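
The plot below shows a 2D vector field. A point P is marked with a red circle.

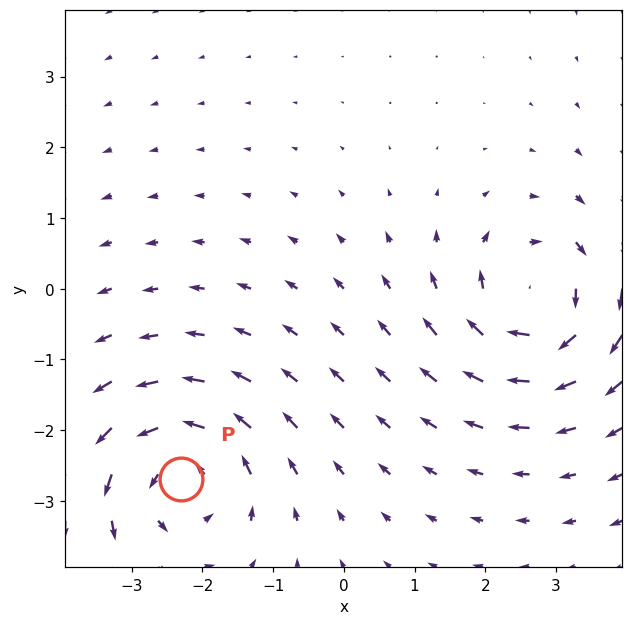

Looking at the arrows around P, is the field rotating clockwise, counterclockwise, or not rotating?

counterclockwise

Near P at (-2.3, -2.7) the arrows circulate counterclockwise. The curl (z-component) there is about +4; positive curl means counterclockwise rotation.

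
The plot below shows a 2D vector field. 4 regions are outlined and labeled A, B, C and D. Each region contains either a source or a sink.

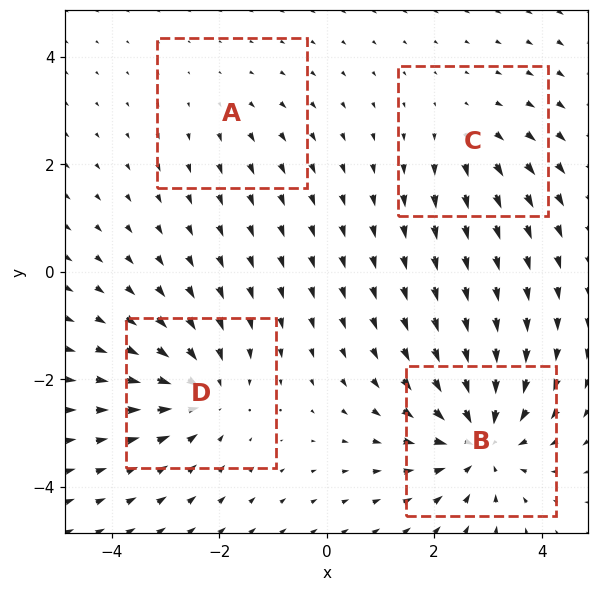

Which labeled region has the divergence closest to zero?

A

Divergence at each region's feature centre — A: about +2, B: about -7, C: about +3, D: about -5. Region A is closest to zero.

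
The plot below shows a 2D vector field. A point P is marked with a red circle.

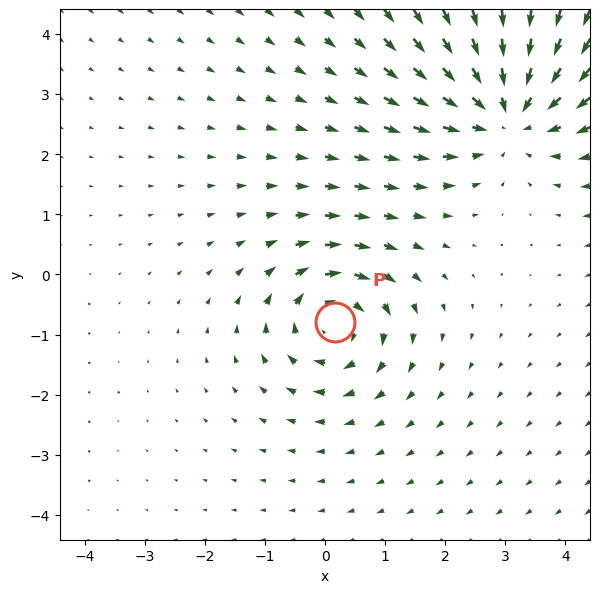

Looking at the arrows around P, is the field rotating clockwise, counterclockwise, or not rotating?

clockwise

Near P at (0.2, -0.8) the arrows circulate clockwise. The curl (z-component) there is about -4; negative curl means clockwise rotation.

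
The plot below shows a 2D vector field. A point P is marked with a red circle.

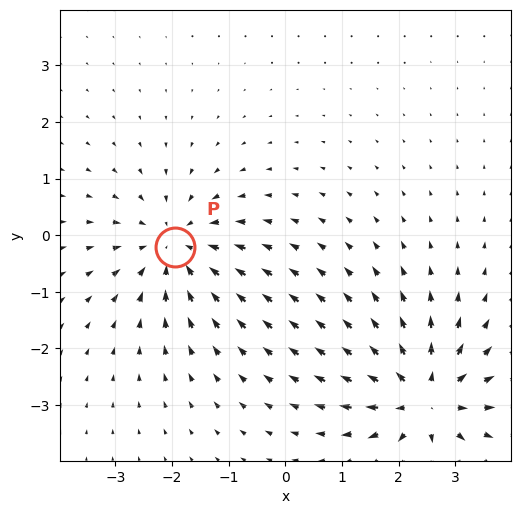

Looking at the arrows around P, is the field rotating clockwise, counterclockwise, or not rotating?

not rotating

Near P at (-2.0, -0.2) the arrows show no circulation. The curl there is ≈0.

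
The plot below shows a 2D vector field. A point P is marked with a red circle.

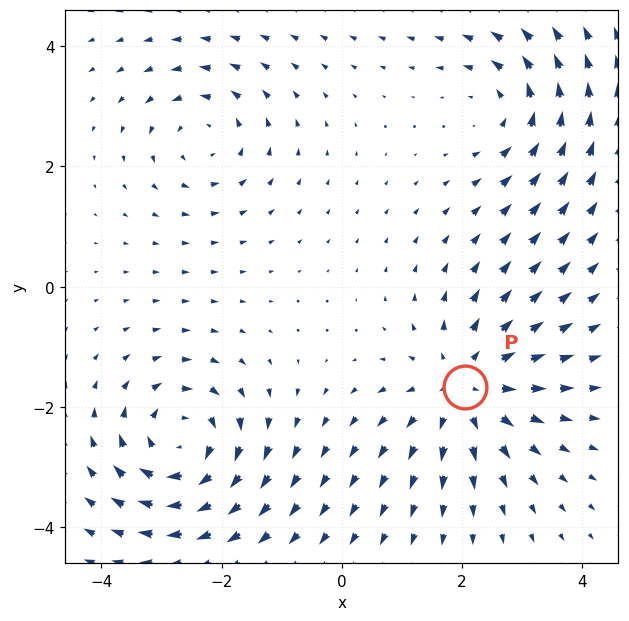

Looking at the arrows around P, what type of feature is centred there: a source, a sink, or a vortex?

source

At P (2.0, -1.7) the arrows spread outward. Divergence about +5, curl ≈0 — positive divergence with near-zero curl is a source.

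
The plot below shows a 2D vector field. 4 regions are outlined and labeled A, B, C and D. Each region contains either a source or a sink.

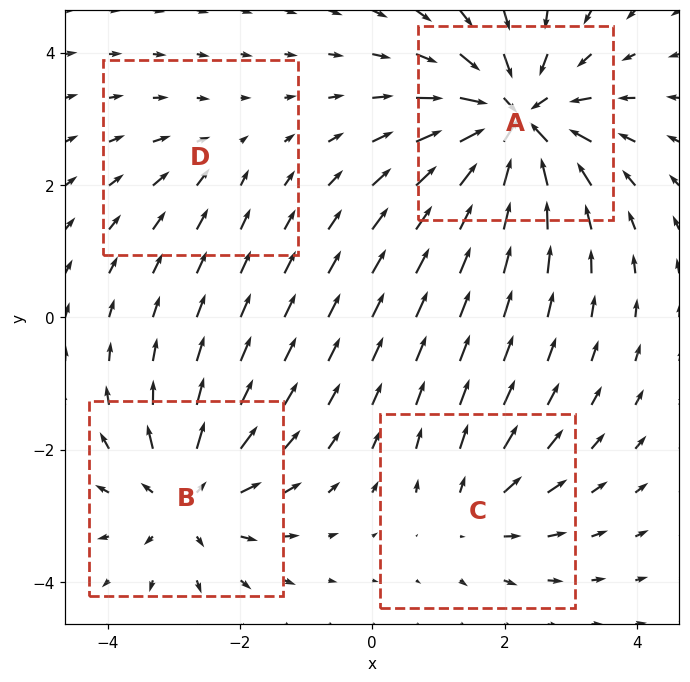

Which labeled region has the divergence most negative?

Divergence at each region's feature centre — A: about -8, B: about +5, C: about +3, D: about -2. Region A is most negative.

A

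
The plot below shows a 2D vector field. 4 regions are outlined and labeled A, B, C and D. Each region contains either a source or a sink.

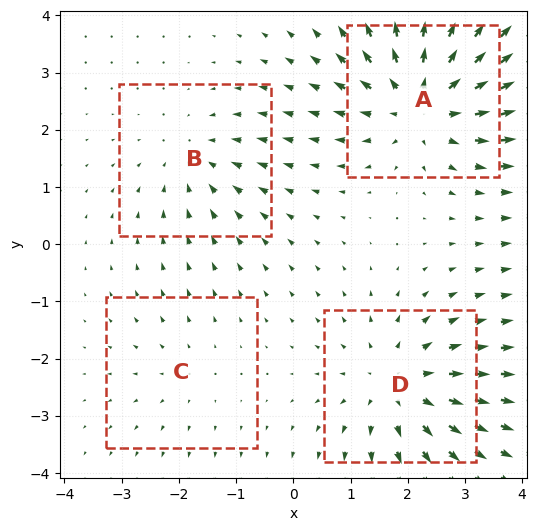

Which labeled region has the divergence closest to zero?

C

Divergence at each region's feature centre — A: about +6, B: about -3, C: about +2, D: about +5. Region C is closest to zero.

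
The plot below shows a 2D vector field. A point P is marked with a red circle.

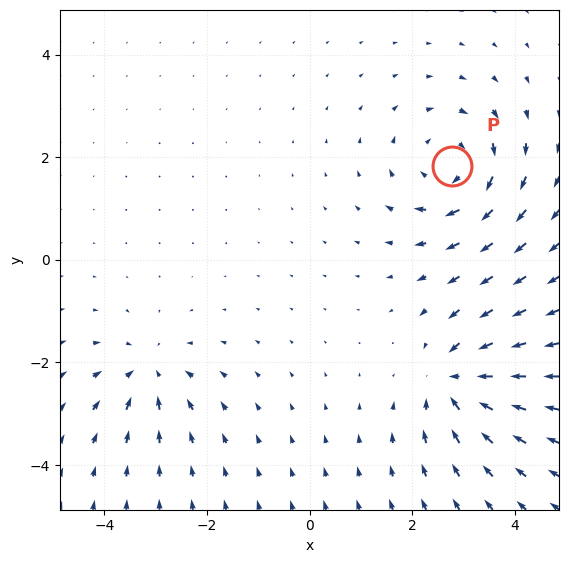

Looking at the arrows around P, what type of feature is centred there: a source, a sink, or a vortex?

At P (2.8, 1.8) the arrows circulate clockwise. Divergence ≈0, curl about -4 — near-zero divergence with nonzero curl is a vortex.

vortex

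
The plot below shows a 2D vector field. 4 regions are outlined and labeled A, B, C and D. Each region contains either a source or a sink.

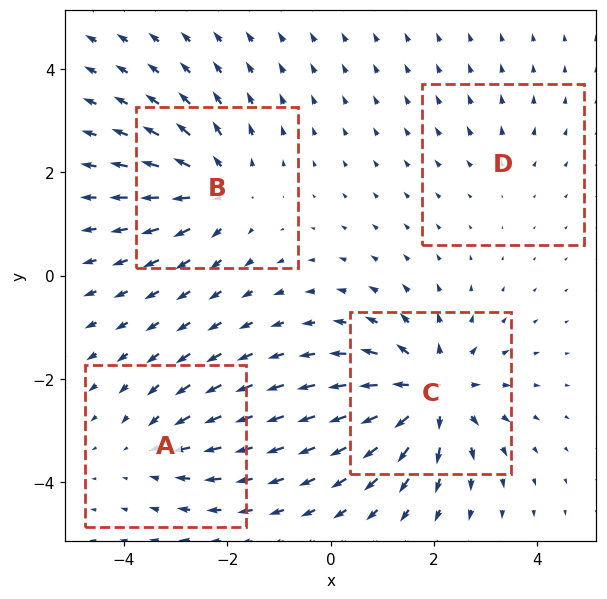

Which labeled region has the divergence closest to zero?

D

Divergence at each region's feature centre — A: about -3, B: about +5, C: about +7, D: about +2. Region D is closest to zero.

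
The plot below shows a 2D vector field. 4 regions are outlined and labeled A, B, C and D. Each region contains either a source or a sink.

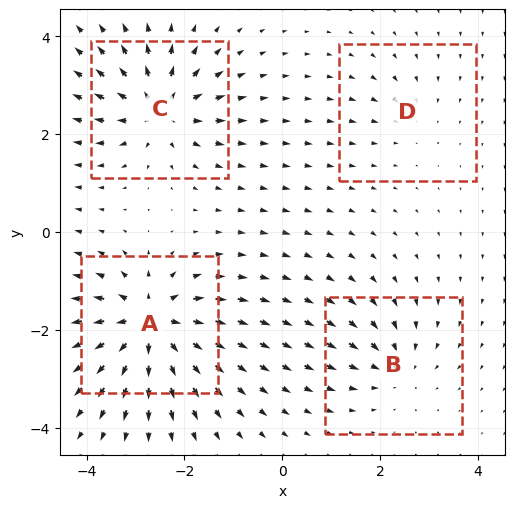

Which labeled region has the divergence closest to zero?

Divergence at each region's feature centre — A: about +8, B: about -4, C: about +6, D: about -2. Region D is closest to zero.

D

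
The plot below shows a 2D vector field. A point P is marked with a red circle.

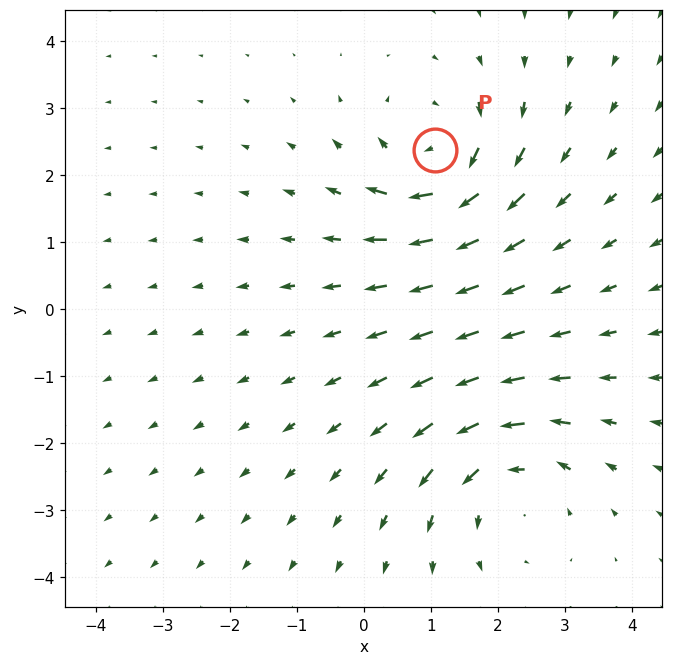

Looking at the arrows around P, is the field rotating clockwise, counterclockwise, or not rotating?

Near P at (1.1, 2.4) the arrows circulate clockwise. The curl (z-component) there is about -4; negative curl means clockwise rotation.

clockwise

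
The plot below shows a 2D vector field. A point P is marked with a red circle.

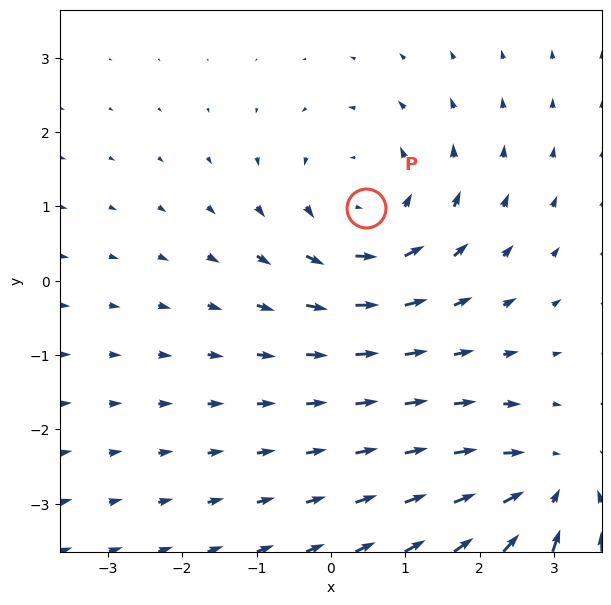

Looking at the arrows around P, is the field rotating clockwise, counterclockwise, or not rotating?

counterclockwise

Near P at (0.5, 1.0) the arrows circulate counterclockwise. The curl (z-component) there is about +4; positive curl means counterclockwise rotation.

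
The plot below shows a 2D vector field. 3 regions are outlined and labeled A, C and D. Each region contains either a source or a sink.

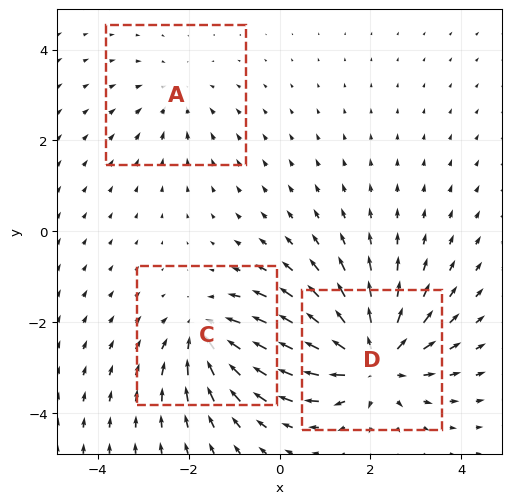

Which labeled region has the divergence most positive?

Divergence at each region's feature centre — A: about -2, C: about -3, D: about +5. Region D is most positive.

D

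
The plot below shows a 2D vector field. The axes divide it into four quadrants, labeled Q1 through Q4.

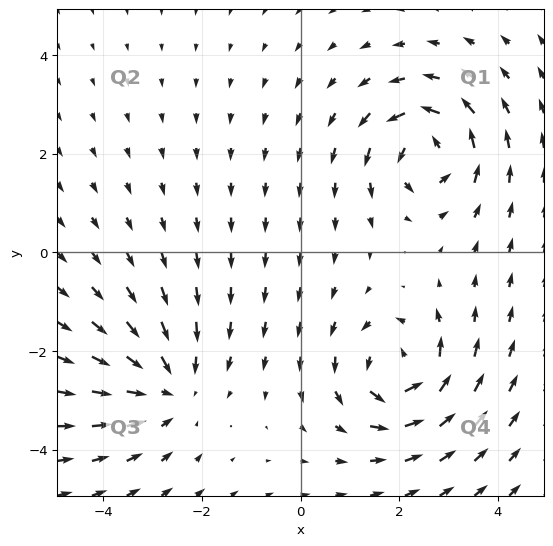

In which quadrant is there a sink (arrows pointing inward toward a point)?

The sink sits at approximately (-2.7, -2.8), which lies in quadrant Q3. The divergence there is about -3, negative as expected for a sink.

Q3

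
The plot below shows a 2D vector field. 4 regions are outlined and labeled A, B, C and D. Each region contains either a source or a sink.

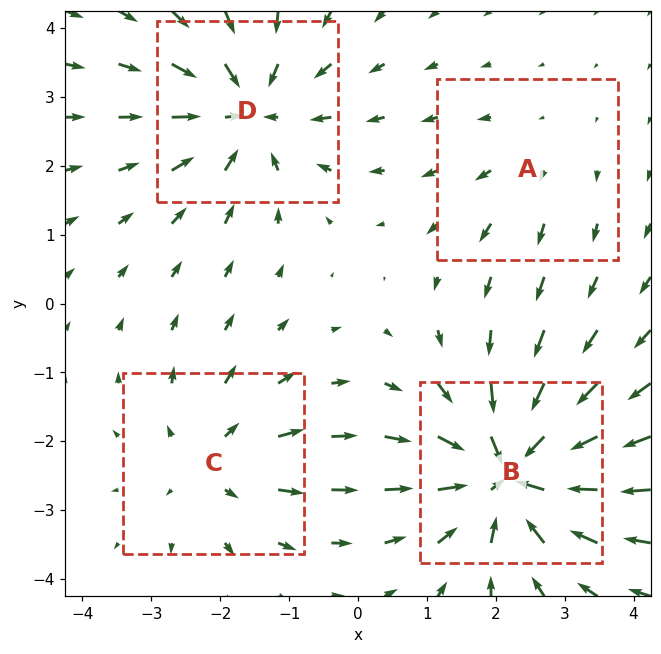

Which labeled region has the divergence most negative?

B

Divergence at each region's feature centre — A: about +2, B: about -7, C: about +3, D: about -5. Region B is most negative.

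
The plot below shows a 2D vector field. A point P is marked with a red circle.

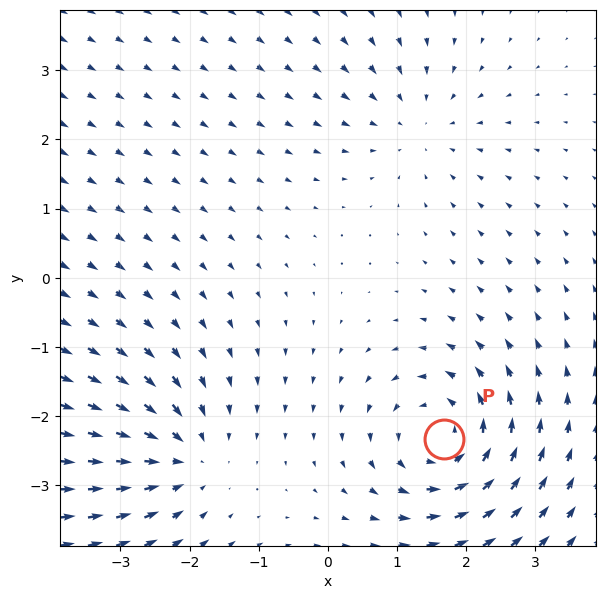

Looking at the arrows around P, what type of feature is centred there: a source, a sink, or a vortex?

vortex

At P (1.7, -2.3) the arrows circulate counterclockwise. Divergence ≈0, curl about +5 — near-zero divergence with nonzero curl is a vortex.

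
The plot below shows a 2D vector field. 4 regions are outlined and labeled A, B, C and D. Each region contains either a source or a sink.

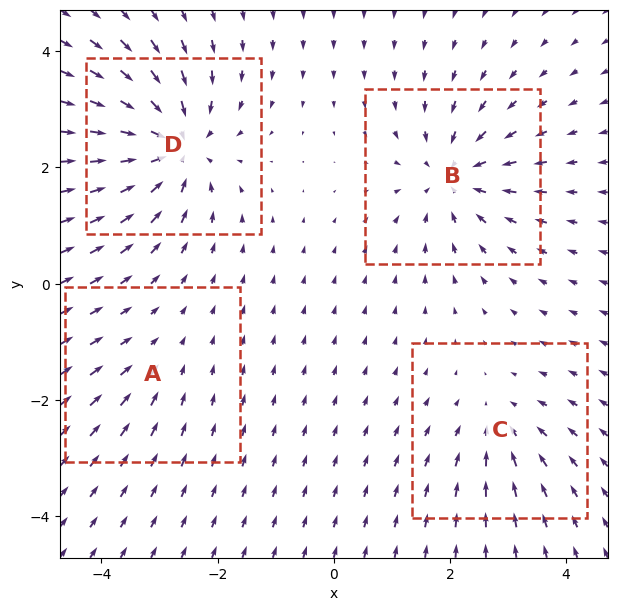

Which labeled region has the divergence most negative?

Divergence at each region's feature centre — A: about -2, B: about -6, C: about -4, D: about -8. Region D is most negative.

D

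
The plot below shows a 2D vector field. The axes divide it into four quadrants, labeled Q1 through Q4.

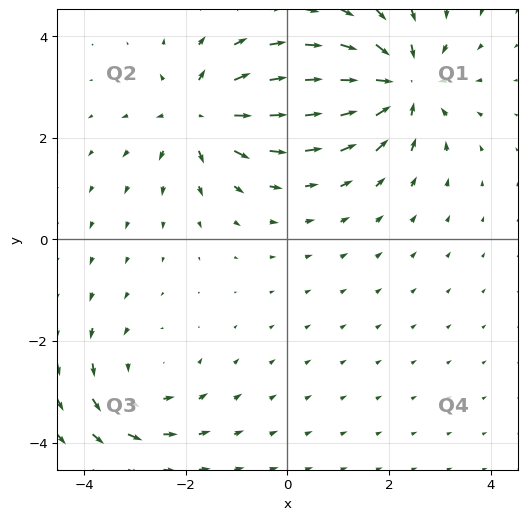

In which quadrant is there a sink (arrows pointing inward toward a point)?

Q1

The sink sits at approximately (2.3, 3.0), which lies in quadrant Q1. The divergence there is about -6, negative as expected for a sink.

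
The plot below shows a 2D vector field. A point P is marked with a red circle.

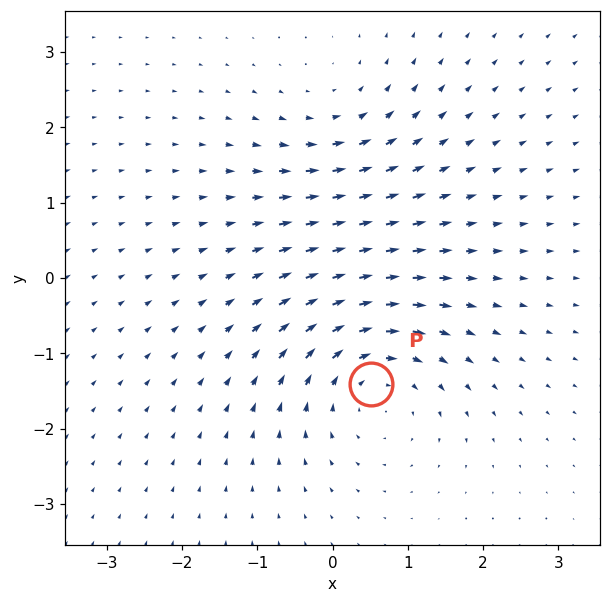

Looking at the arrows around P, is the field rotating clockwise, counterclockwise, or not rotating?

clockwise

Near P at (0.5, -1.4) the arrows circulate clockwise. The curl (z-component) there is about -5; negative curl means clockwise rotation.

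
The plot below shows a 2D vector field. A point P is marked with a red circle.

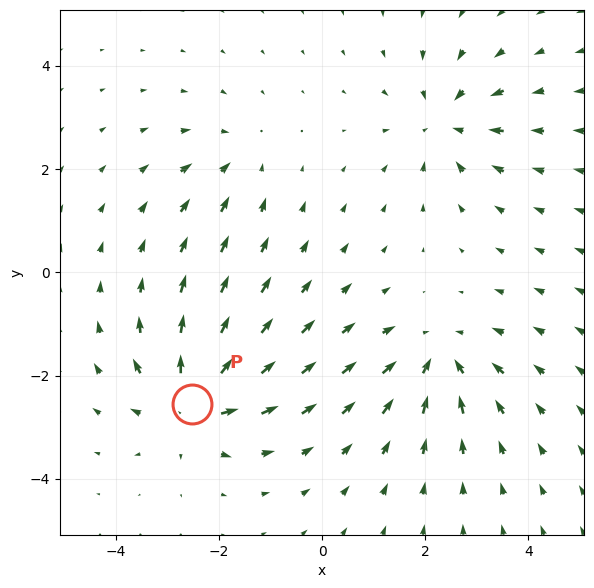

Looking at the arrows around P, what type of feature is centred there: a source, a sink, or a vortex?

At P (-2.5, -2.6) the arrows spread outward. Divergence about +6, curl ≈0 — positive divergence with near-zero curl is a source.

source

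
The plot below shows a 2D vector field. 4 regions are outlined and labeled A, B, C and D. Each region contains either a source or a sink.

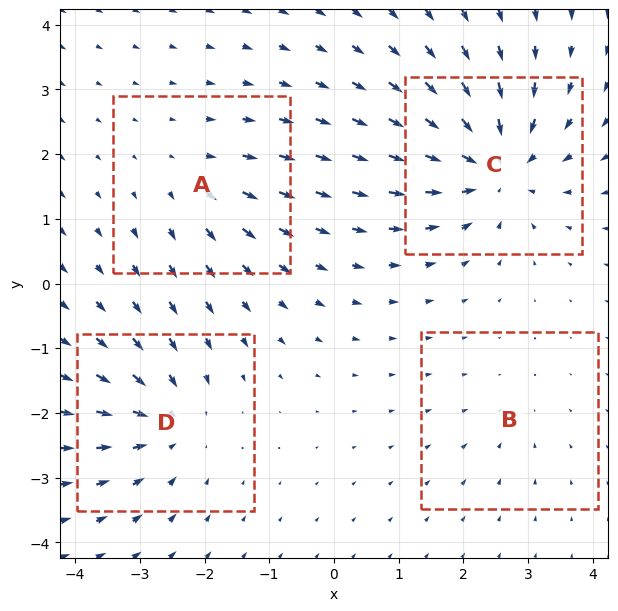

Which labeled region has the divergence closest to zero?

B

Divergence at each region's feature centre — A: about +3, B: about -2, C: about -7, D: about -5. Region B is closest to zero.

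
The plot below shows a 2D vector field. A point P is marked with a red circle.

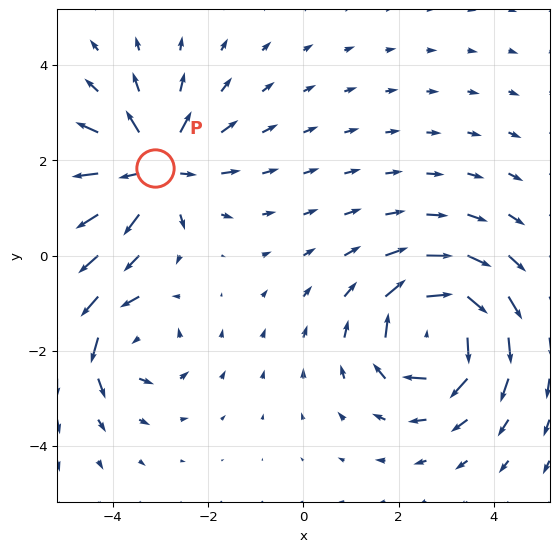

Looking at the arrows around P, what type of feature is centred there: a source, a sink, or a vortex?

source

At P (-3.1, 1.8) the arrows spread outward. Divergence about +5, curl ≈0 — positive divergence with near-zero curl is a source.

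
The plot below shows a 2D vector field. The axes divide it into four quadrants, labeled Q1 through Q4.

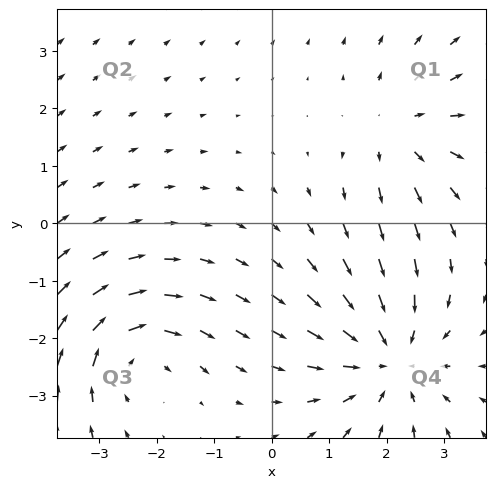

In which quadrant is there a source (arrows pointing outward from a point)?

The source sits at approximately (2.2, 1.6), which lies in quadrant Q1. The divergence there is about +3, positive as expected for a source.

Q1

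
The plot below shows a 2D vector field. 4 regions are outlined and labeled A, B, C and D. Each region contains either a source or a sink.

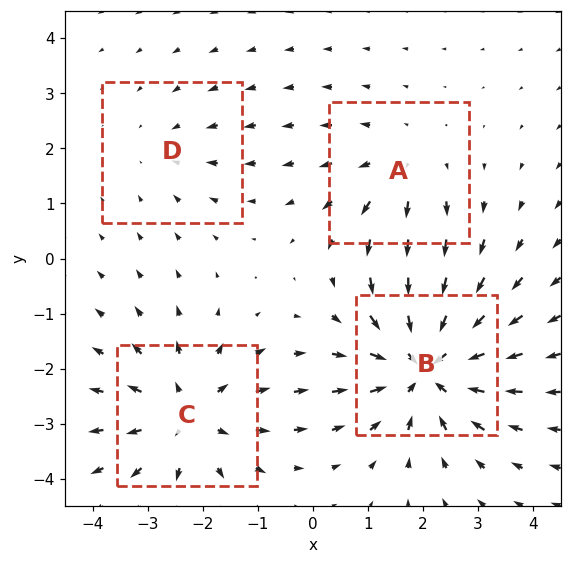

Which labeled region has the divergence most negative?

Divergence at each region's feature centre — A: about +3, B: about -7, C: about +5, D: about -2. Region B is most negative.

B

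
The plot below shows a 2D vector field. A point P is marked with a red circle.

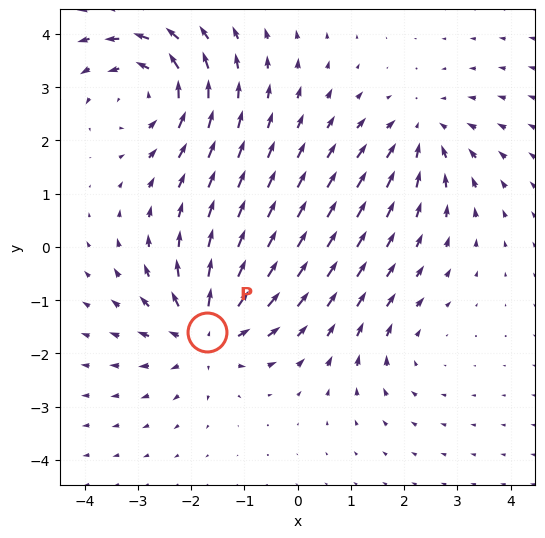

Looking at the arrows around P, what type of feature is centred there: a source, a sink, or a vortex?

At P (-1.7, -1.6) the arrows spread outward. Divergence about +5, curl ≈0 — positive divergence with near-zero curl is a source.

source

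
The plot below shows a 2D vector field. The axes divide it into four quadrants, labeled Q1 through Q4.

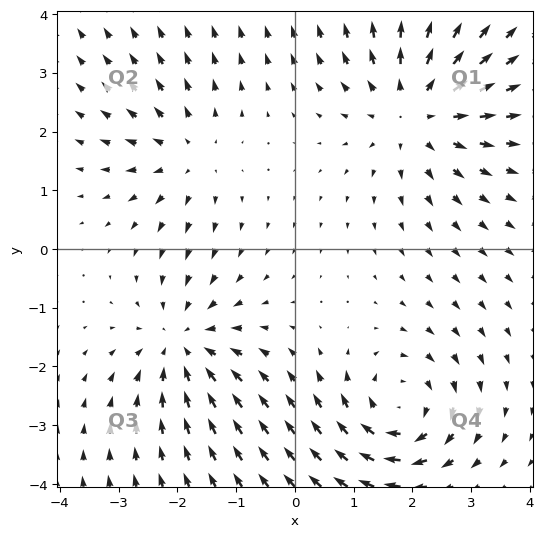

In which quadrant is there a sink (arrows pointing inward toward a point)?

The sink sits at approximately (-1.9, -1.6), which lies in quadrant Q3. The divergence there is about -4, negative as expected for a sink.

Q3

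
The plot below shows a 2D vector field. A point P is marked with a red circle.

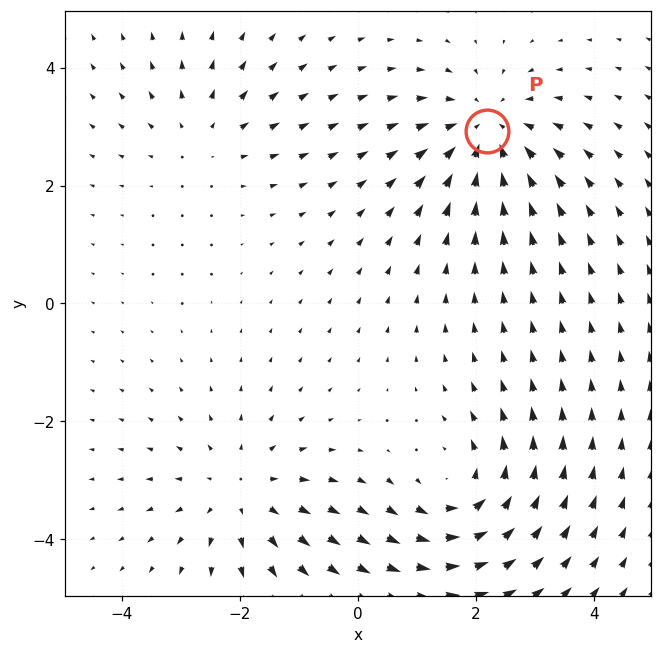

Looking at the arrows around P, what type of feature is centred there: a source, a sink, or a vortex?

sink

At P (2.2, 2.9) the arrows converge inward. Divergence about -4, curl ≈0 — negative divergence with near-zero curl is a sink.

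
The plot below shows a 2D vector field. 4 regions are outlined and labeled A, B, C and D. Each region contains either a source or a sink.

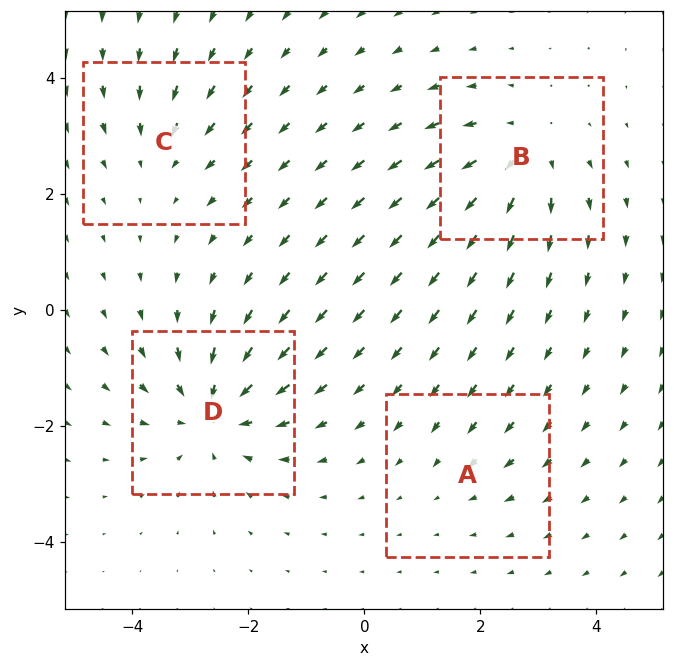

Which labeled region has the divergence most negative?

D

Divergence at each region's feature centre — A: about -2, B: about +5, C: about -3, D: about -6. Region D is most negative.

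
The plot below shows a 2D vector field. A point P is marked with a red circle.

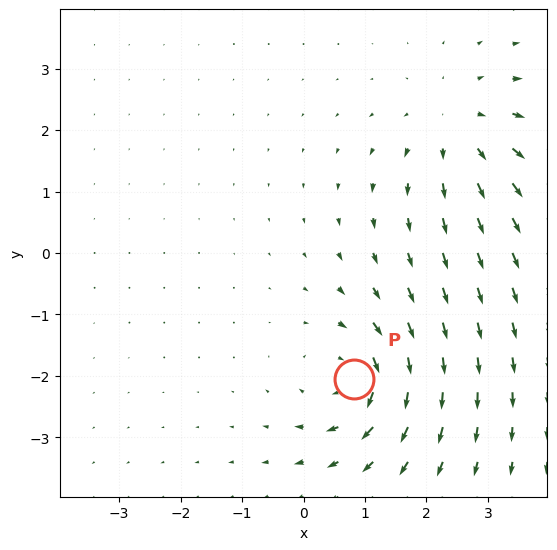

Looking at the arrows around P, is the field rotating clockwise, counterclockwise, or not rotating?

Near P at (0.8, -2.1) the arrows circulate clockwise. The curl (z-component) there is about -5; negative curl means clockwise rotation.

clockwise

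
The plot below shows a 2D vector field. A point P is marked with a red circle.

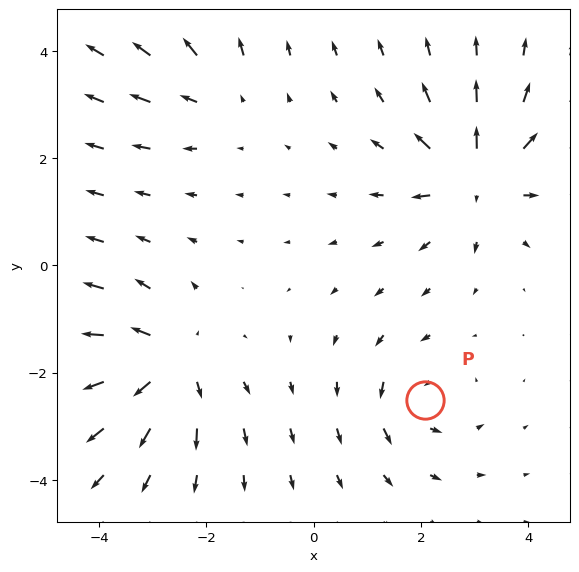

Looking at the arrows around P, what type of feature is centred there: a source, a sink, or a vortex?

vortex

At P (2.1, -2.5) the arrows circulate counterclockwise. Divergence ≈0, curl about +4 — near-zero divergence with nonzero curl is a vortex.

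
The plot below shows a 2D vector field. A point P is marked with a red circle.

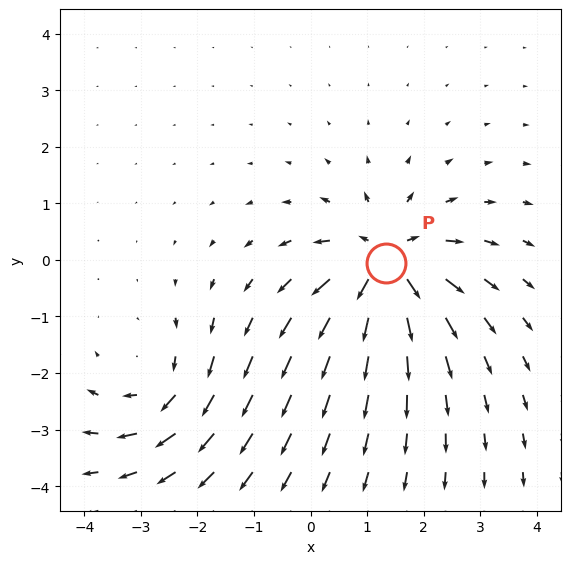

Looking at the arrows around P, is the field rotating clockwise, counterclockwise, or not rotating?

Near P at (1.3, -0.1) the arrows show no circulation. The curl there is ≈0.

not rotating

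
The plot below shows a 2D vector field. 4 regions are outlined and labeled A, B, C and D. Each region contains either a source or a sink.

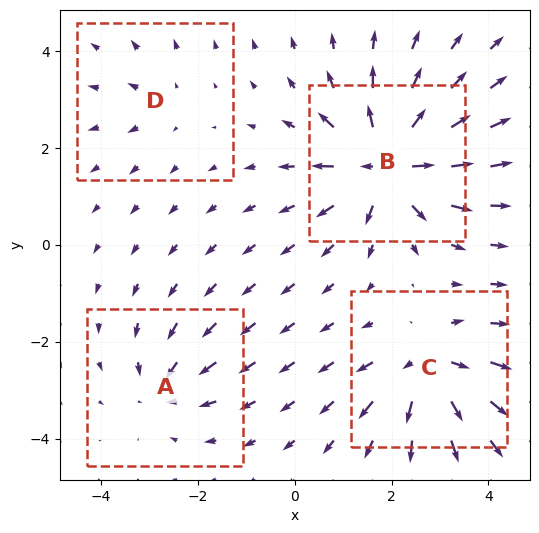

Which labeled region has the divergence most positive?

Divergence at each region's feature centre — A: about -4, B: about +9, C: about +6, D: about +2. Region B is most positive.

B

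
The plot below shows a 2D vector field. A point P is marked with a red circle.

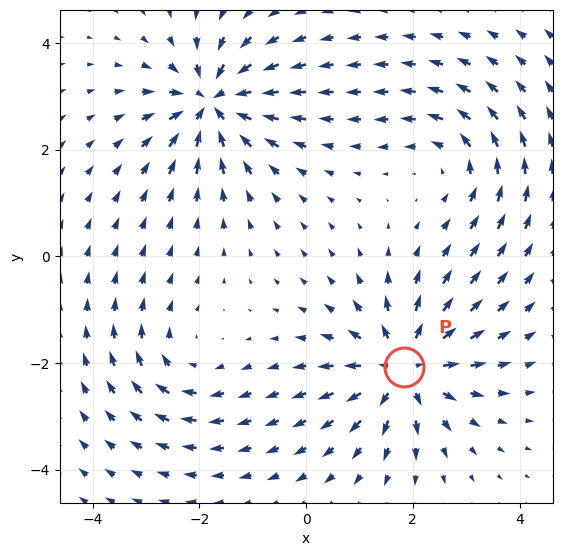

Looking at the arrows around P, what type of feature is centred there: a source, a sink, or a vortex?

At P (1.8, -2.1) the arrows spread outward. Divergence about +5, curl ≈0 — positive divergence with near-zero curl is a source.

source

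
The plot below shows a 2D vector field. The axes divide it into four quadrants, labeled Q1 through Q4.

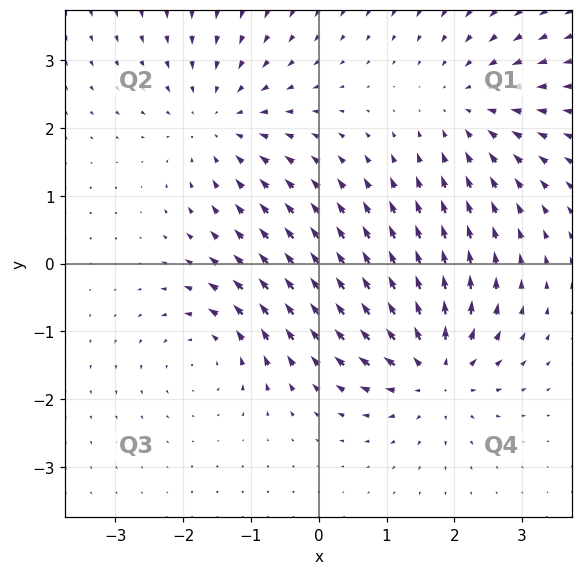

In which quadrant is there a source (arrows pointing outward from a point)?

Q4

The source sits at approximately (1.7, -1.6), which lies in quadrant Q4. The divergence there is about +6, positive as expected for a source.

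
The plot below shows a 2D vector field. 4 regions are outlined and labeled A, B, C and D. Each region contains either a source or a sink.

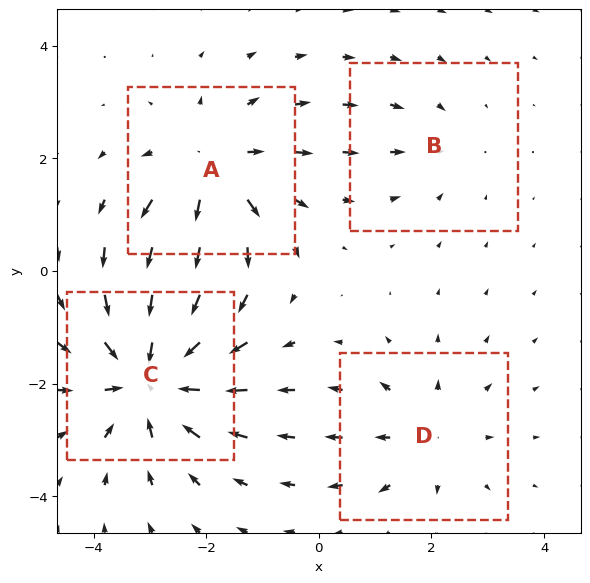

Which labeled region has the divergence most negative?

Divergence at each region's feature centre — A: about +5, B: about -2, C: about -7, D: about +3. Region C is most negative.

C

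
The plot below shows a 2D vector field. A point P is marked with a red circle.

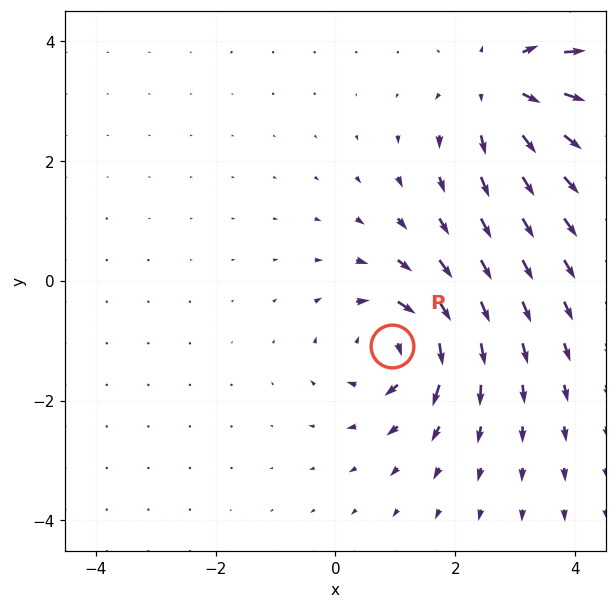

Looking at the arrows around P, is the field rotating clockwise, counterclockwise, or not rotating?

clockwise

Near P at (0.9, -1.1) the arrows circulate clockwise. The curl (z-component) there is about -5; negative curl means clockwise rotation.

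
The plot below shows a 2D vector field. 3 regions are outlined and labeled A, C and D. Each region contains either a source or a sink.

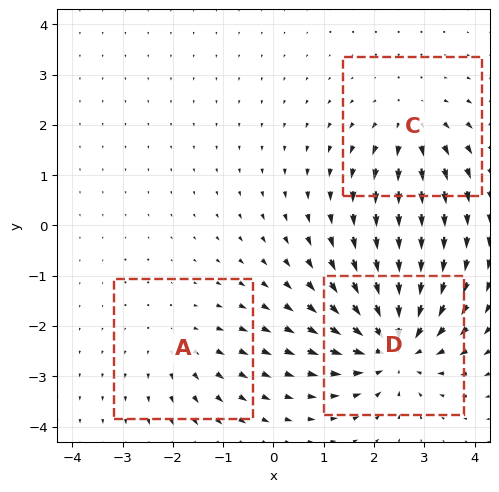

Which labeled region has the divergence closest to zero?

Divergence at each region's feature centre — A: about +2, C: about +3, D: about -5. Region A is closest to zero.

A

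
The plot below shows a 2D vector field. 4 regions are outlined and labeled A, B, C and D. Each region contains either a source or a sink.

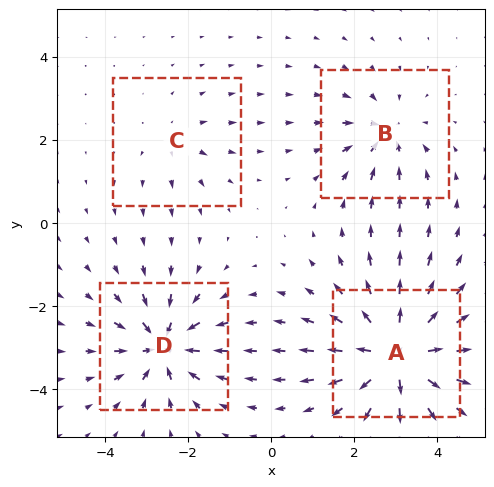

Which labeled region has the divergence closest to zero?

C

Divergence at each region's feature centre — A: about +8, B: about -4, C: about +3, D: about -6. Region C is closest to zero.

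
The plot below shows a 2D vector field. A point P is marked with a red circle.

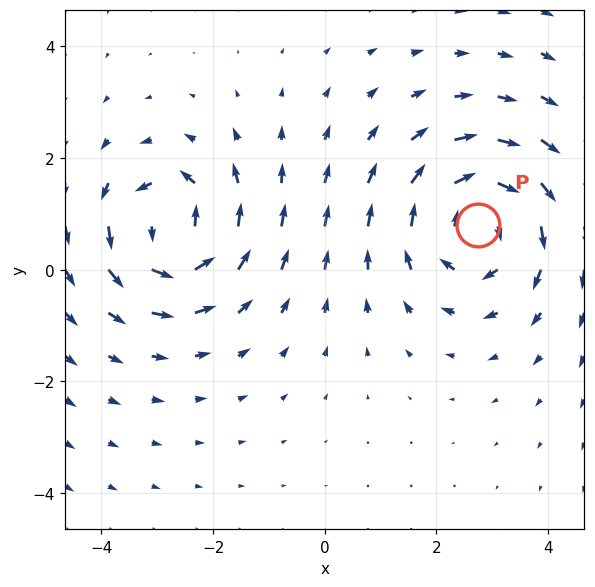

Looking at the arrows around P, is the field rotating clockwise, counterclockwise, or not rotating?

clockwise

Near P at (2.7, 0.8) the arrows circulate clockwise. The curl (z-component) there is about -4; negative curl means clockwise rotation.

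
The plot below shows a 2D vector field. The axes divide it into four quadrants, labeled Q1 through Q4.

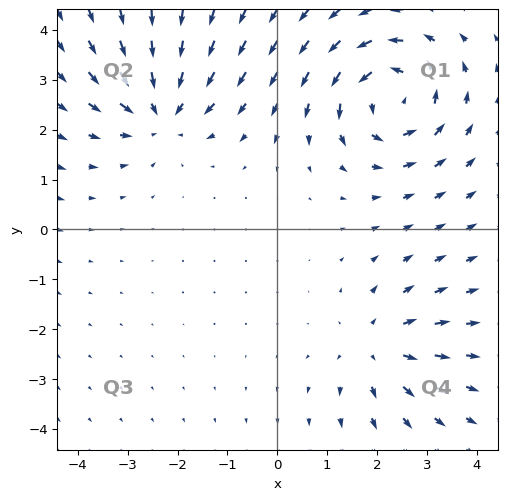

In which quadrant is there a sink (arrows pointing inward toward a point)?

Q2

The sink sits at approximately (-2.3, 2.4), which lies in quadrant Q2. The divergence there is about -4, negative as expected for a sink.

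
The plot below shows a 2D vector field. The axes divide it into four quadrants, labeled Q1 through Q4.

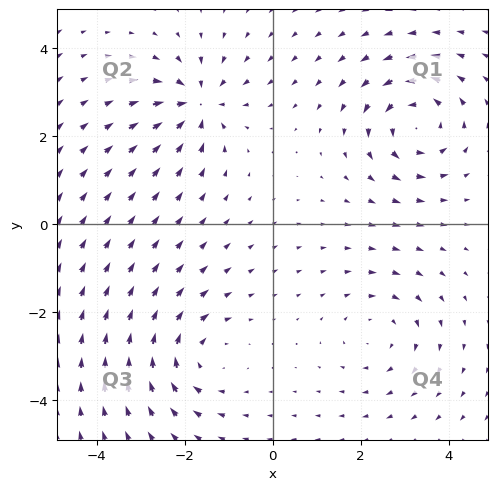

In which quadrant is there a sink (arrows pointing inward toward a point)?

The sink sits at approximately (-1.7, 2.7), which lies in quadrant Q2. The divergence there is about -5, negative as expected for a sink.

Q2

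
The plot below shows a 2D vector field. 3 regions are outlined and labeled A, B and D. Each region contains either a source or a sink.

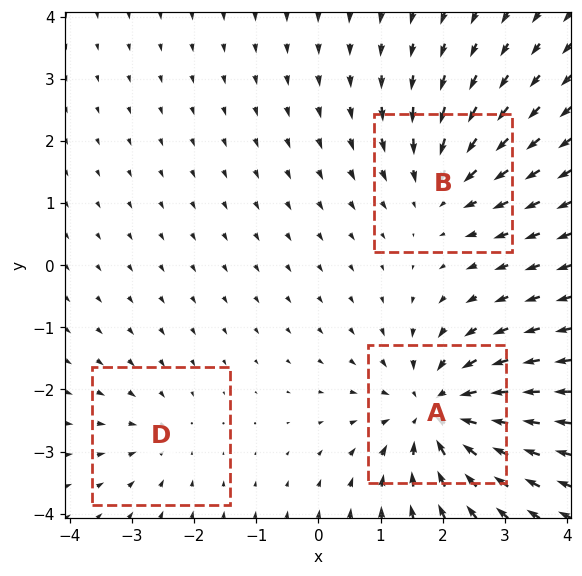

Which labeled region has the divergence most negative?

A

Divergence at each region's feature centre — A: about -5, B: about -3, D: about -2. Region A is most negative.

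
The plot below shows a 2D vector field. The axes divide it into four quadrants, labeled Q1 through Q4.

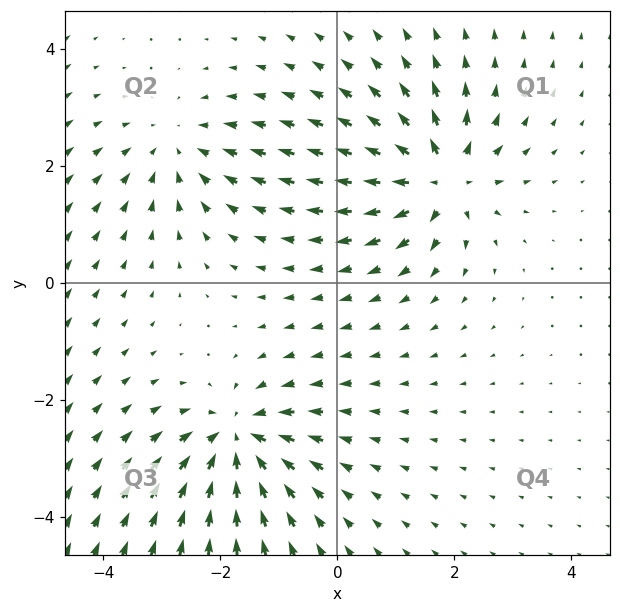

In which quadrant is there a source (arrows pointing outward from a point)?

Q1

The source sits at approximately (1.8, 1.8), which lies in quadrant Q1. The divergence there is about +7, positive as expected for a source.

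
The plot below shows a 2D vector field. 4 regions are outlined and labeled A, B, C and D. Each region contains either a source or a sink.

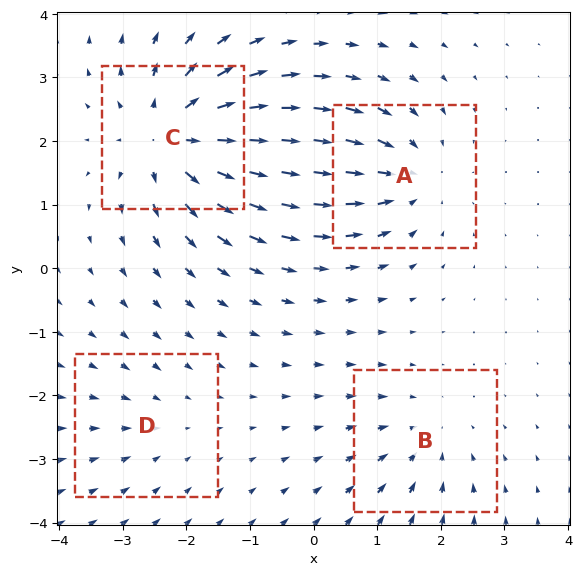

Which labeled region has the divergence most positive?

C

Divergence at each region's feature centre — A: about -5, B: about -3, C: about +7, D: about -2. Region C is most positive.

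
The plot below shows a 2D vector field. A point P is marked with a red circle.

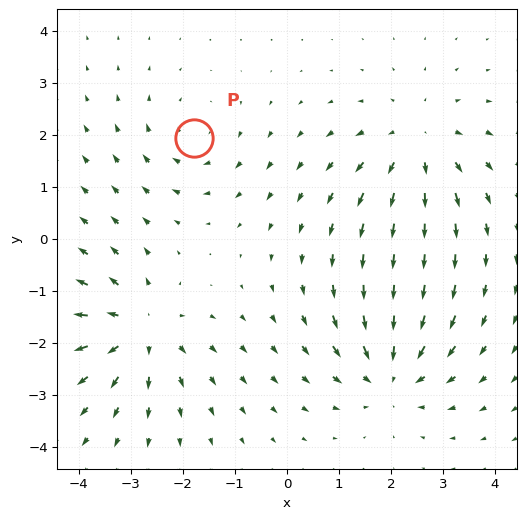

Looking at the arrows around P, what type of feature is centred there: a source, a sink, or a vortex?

vortex

At P (-1.8, 1.9) the arrows circulate clockwise. Divergence ≈0, curl about -3 — near-zero divergence with nonzero curl is a vortex.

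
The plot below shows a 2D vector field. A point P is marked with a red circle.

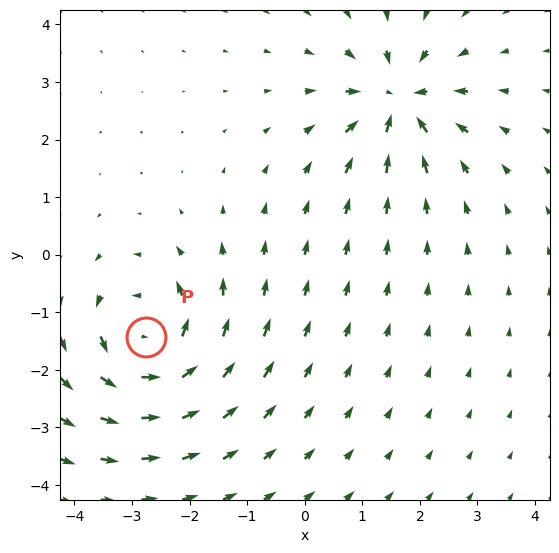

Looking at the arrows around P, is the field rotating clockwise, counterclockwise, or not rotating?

Near P at (-2.8, -1.4) the arrows circulate counterclockwise. The curl (z-component) there is about +5; positive curl means counterclockwise rotation.

counterclockwise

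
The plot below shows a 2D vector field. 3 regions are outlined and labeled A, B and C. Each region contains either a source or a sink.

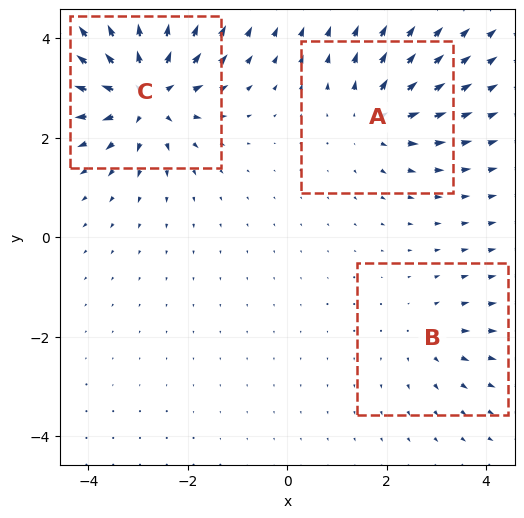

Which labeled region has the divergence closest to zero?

B

Divergence at each region's feature centre — A: about +4, B: about +2, C: about +6. Region B is closest to zero.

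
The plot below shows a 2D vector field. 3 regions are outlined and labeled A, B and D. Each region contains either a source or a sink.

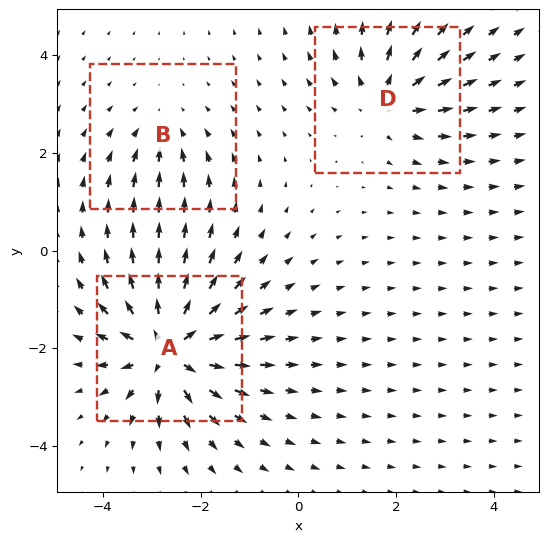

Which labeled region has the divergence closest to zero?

Divergence at each region's feature centre — A: about +6, B: about -2, D: about +4. Region B is closest to zero.

B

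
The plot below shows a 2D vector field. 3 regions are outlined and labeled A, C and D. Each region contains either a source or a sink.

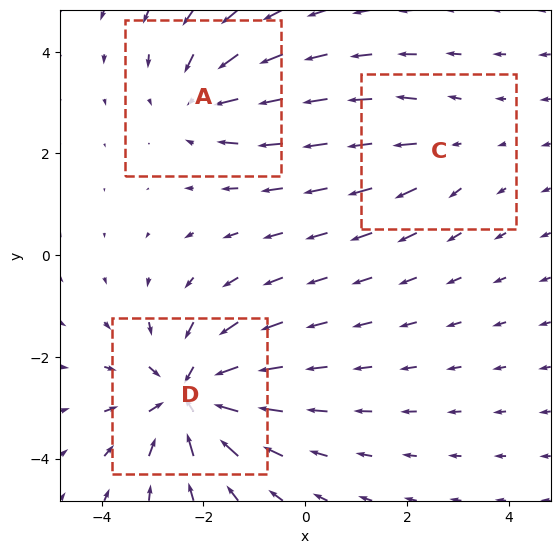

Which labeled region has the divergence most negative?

Divergence at each region's feature centre — A: about -3, C: about +2, D: about -5. Region D is most negative.

D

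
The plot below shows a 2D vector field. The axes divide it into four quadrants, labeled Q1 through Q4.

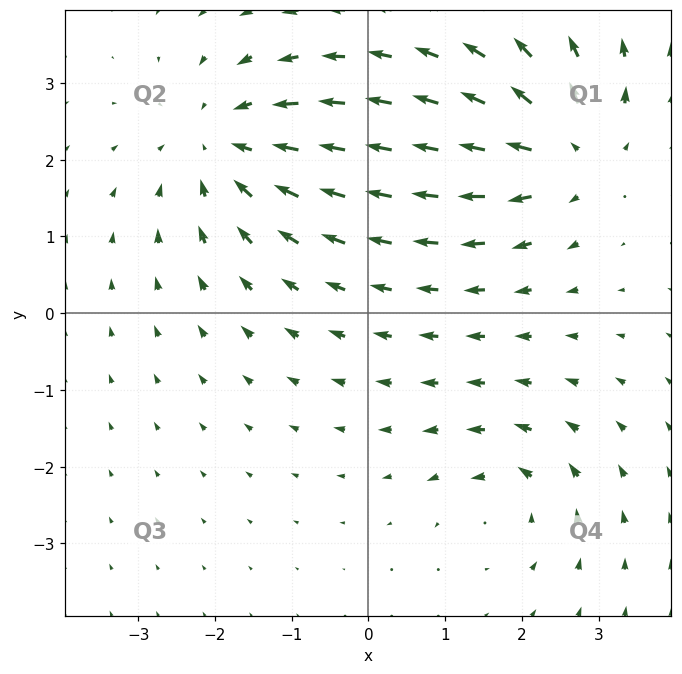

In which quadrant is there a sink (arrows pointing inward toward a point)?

Q2

The sink sits at approximately (-1.9, 2.2), which lies in quadrant Q2. The divergence there is about -4, negative as expected for a sink.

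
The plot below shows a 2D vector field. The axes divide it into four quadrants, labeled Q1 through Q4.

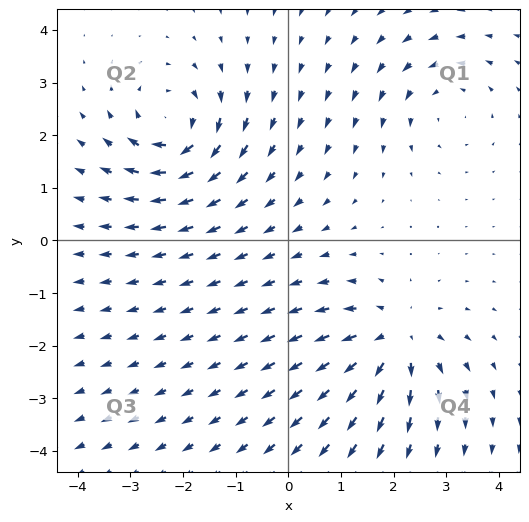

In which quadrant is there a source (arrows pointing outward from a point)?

The source sits at approximately (2.0, -1.9), which lies in quadrant Q4. The divergence there is about +5, positive as expected for a source.

Q4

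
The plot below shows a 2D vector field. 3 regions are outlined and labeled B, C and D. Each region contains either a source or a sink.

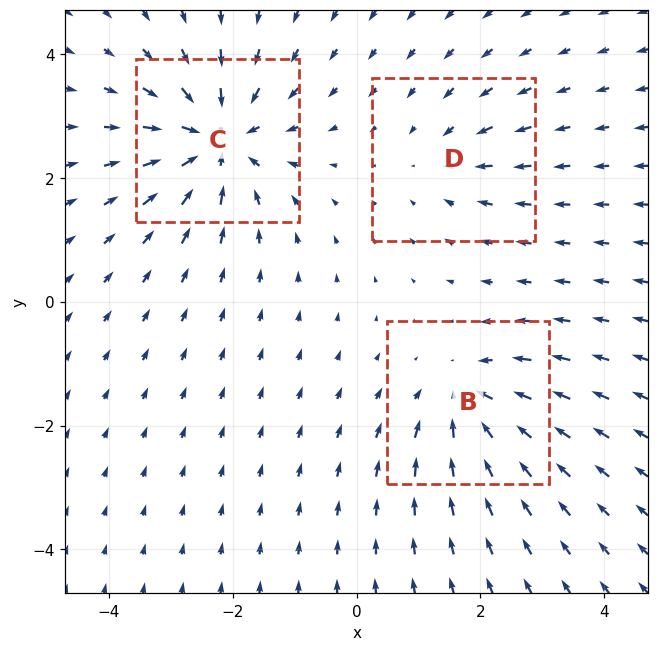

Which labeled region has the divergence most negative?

C

Divergence at each region's feature centre — B: about -4, C: about -5, D: about -2. Region C is most negative.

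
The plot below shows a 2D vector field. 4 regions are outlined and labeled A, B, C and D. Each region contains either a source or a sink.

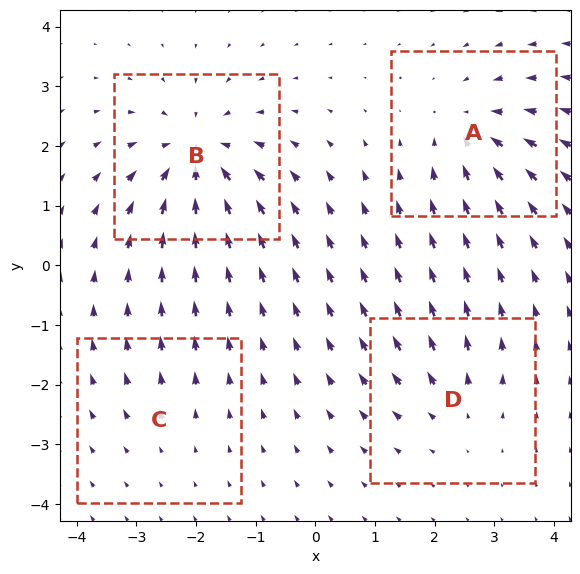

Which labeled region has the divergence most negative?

Divergence at each region's feature centre — A: about -5, B: about -7, C: about +2, D: about +3. Region B is most negative.

B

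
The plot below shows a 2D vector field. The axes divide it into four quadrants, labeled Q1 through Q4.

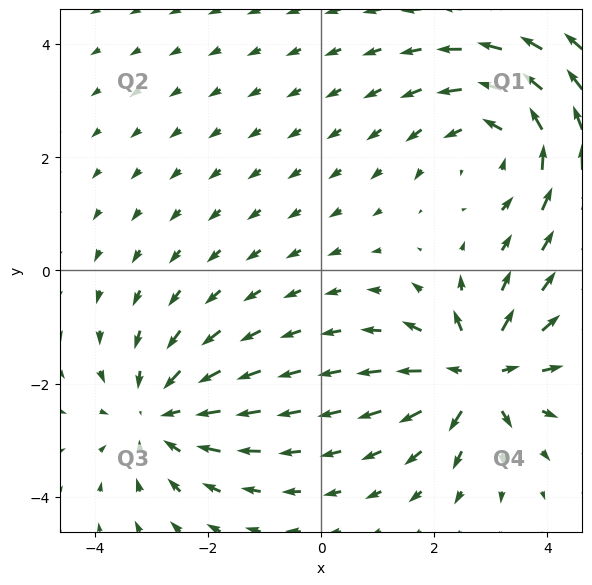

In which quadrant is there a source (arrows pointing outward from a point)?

Q4

The source sits at approximately (2.8, -1.8), which lies in quadrant Q4. The divergence there is about +6, positive as expected for a source.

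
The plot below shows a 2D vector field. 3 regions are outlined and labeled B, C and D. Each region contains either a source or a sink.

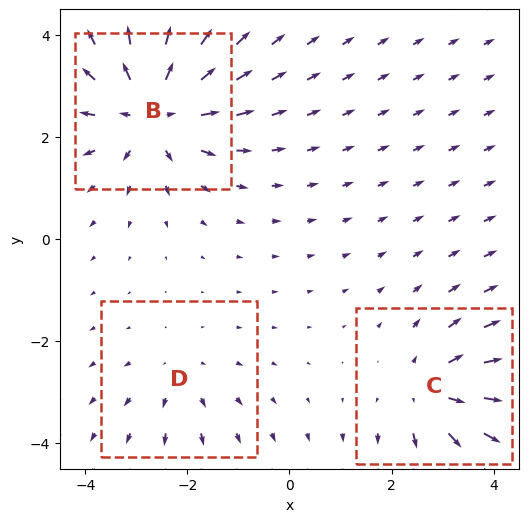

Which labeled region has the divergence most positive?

B

Divergence at each region's feature centre — B: about +5, C: about +3, D: about +2. Region B is most positive.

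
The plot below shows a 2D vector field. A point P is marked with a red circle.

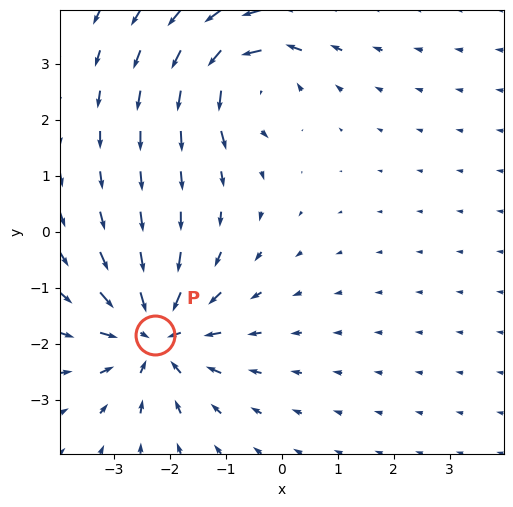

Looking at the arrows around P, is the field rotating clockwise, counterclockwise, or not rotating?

not rotating

Near P at (-2.3, -1.8) the arrows show no circulation. The curl there is ≈0.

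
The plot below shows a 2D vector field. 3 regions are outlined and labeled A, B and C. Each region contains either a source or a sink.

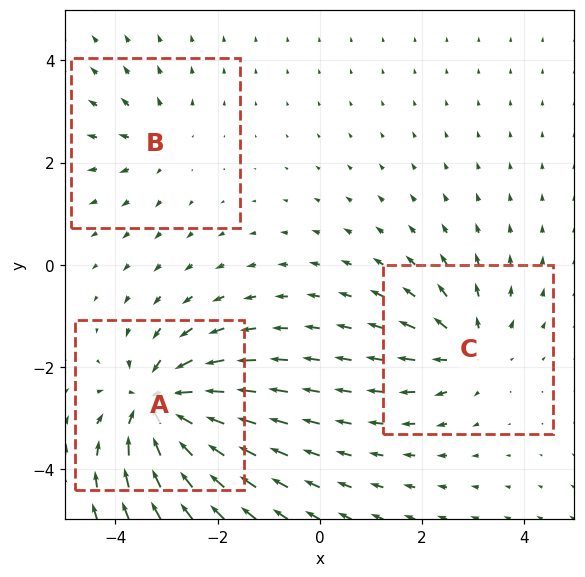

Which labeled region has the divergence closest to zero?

Divergence at each region's feature centre — A: about -6, B: about +2, C: about +4. Region B is closest to zero.

B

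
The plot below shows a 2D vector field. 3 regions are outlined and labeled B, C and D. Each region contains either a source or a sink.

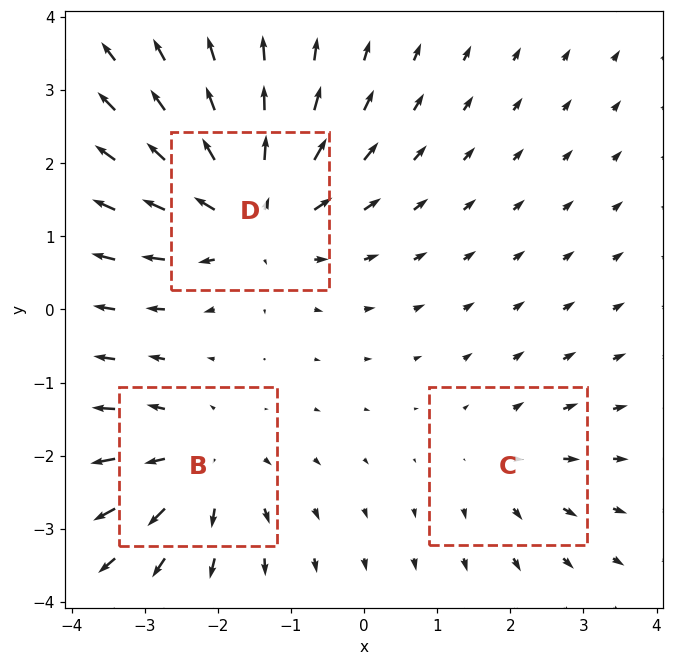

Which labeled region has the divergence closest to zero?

Divergence at each region's feature centre — B: about +3, C: about +2, D: about +5. Region C is closest to zero.

C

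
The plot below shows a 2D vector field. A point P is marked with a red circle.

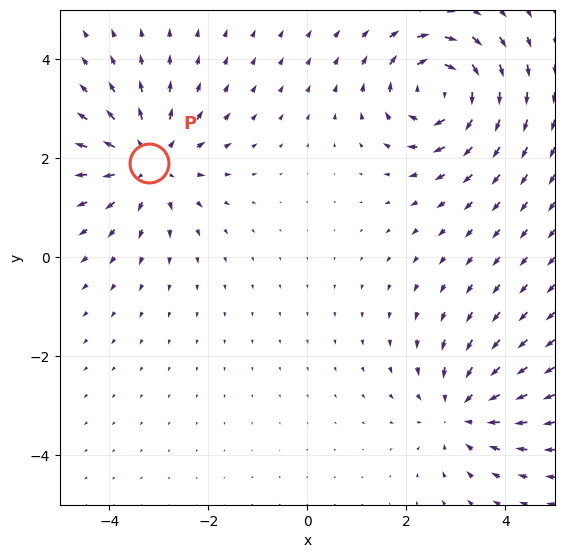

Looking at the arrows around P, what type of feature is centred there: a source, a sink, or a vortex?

At P (-3.2, 1.9) the arrows spread outward. Divergence about +5, curl ≈0 — positive divergence with near-zero curl is a source.

source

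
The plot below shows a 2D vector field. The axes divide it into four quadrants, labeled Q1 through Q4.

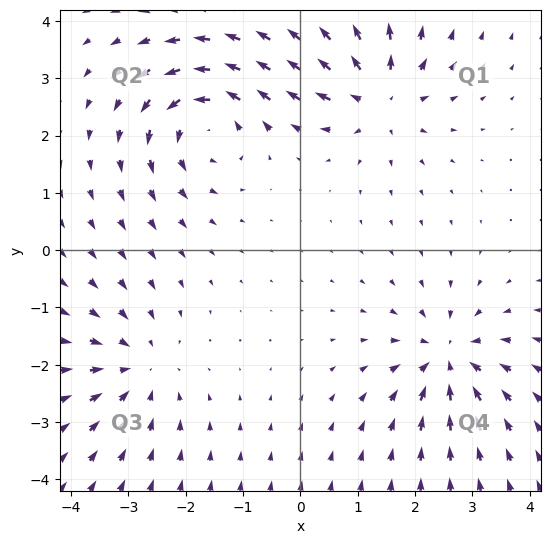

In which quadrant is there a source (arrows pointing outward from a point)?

Q1

The source sits at approximately (1.4, 2.7), which lies in quadrant Q1. The divergence there is about +4, positive as expected for a source.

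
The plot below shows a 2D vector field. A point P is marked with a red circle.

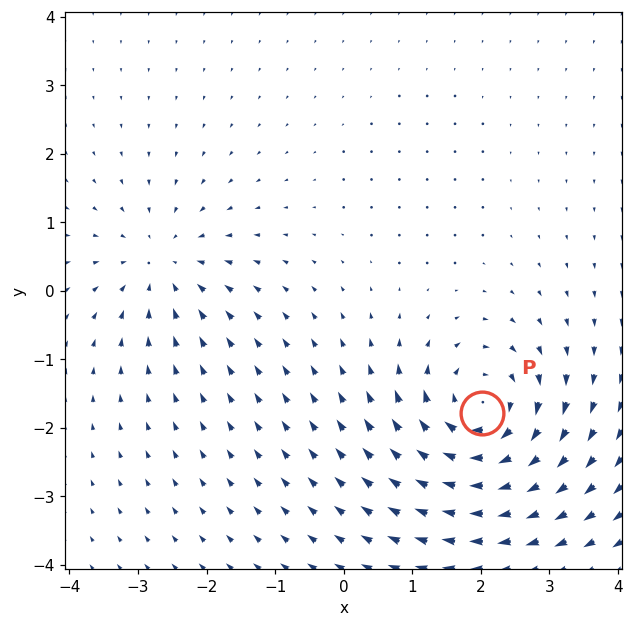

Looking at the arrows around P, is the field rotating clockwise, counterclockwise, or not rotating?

clockwise

Near P at (2.0, -1.8) the arrows circulate clockwise. The curl (z-component) there is about -5; negative curl means clockwise rotation.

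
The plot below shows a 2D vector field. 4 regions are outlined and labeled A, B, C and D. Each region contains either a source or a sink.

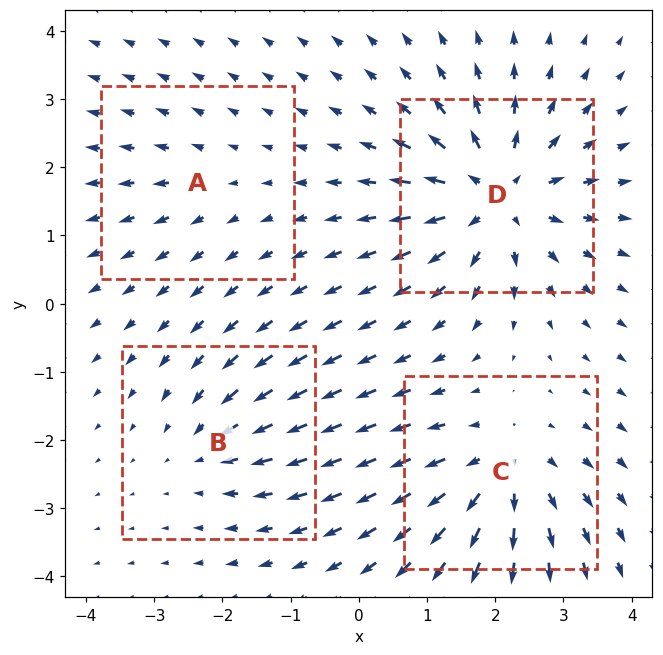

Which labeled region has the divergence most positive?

D

Divergence at each region's feature centre — A: about +2, B: about -3, C: about +5, D: about +7. Region D is most positive.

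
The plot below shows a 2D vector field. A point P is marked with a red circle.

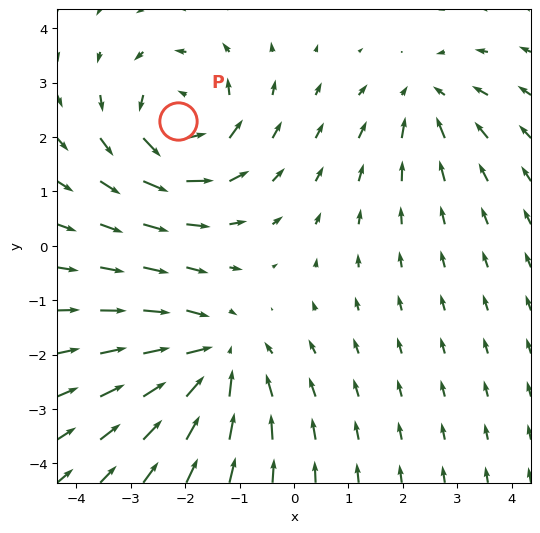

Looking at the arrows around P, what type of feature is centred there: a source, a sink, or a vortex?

At P (-2.1, 2.3) the arrows circulate counterclockwise. Divergence ≈0, curl about +5 — near-zero divergence with nonzero curl is a vortex.

vortex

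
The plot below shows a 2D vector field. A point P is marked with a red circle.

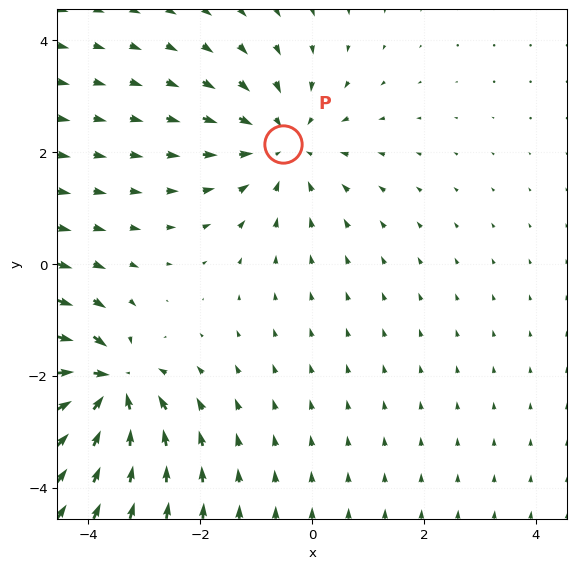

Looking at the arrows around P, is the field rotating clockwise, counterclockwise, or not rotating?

not rotating

Near P at (-0.5, 2.1) the arrows show no circulation. The curl there is ≈0.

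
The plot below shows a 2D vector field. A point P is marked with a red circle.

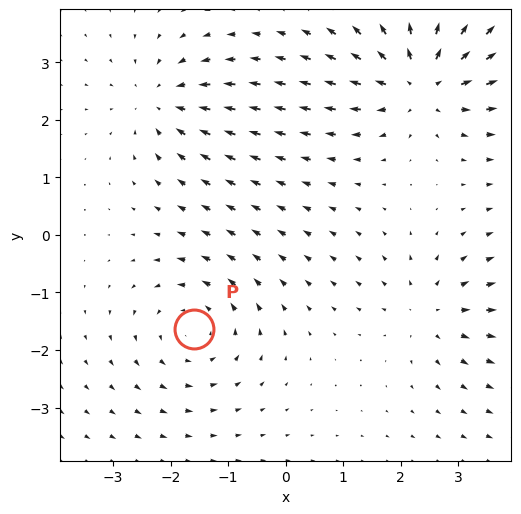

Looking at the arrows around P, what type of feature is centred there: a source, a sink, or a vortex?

vortex

At P (-1.6, -1.6) the arrows circulate counterclockwise. Divergence ≈0, curl about +4 — near-zero divergence with nonzero curl is a vortex.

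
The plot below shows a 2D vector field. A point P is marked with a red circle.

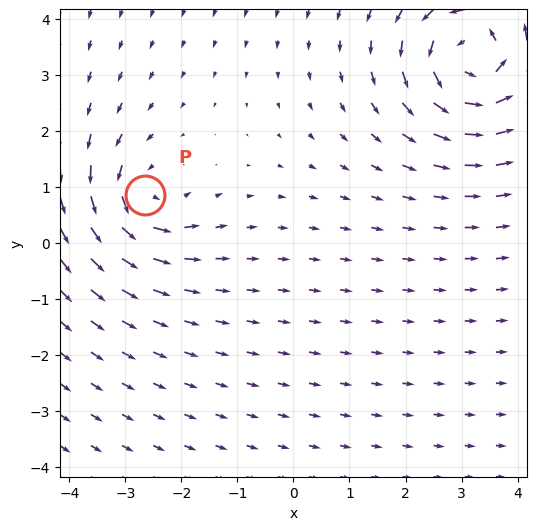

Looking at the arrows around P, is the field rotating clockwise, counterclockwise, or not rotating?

counterclockwise

Near P at (-2.6, 0.9) the arrows circulate counterclockwise. The curl (z-component) there is about +4; positive curl means counterclockwise rotation.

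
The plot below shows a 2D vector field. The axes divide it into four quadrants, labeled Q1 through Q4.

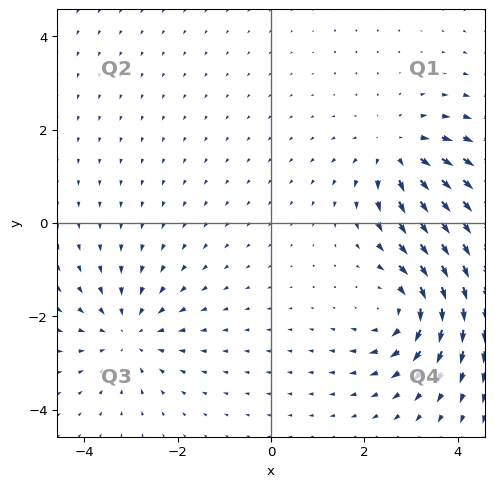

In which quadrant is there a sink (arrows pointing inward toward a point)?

Q3

The sink sits at approximately (-3.0, -2.4), which lies in quadrant Q3. The divergence there is about -3, negative as expected for a sink.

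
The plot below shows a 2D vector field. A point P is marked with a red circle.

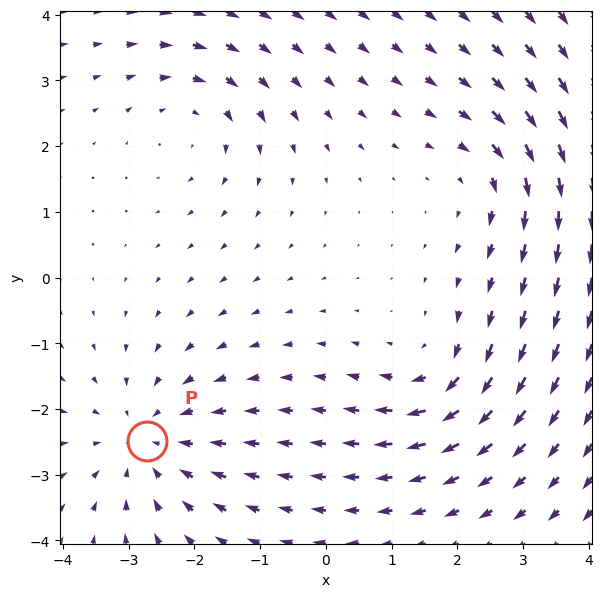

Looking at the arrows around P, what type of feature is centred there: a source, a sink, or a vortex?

sink

At P (-2.7, -2.5) the arrows converge inward. Divergence about -4, curl ≈0 — negative divergence with near-zero curl is a sink.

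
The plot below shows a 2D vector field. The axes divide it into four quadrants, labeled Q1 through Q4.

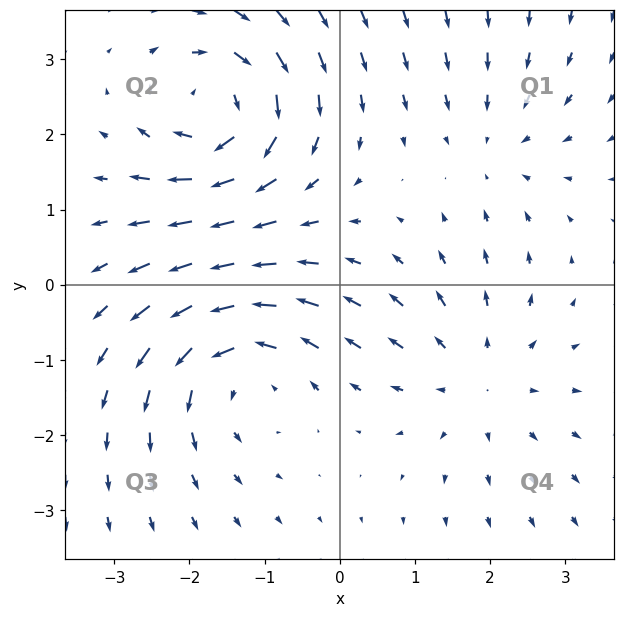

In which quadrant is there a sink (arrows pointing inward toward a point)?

Q1

The sink sits at approximately (2.1, 1.8), which lies in quadrant Q1. The divergence there is about -3, negative as expected for a sink.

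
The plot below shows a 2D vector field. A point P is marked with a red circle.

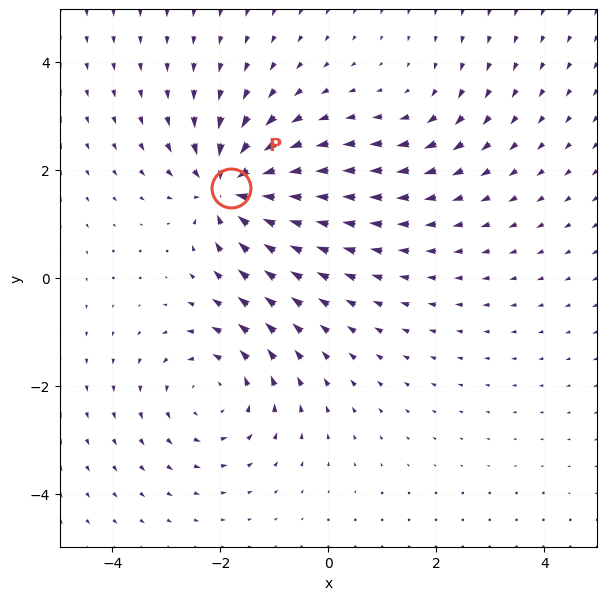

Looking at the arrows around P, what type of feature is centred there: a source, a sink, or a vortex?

At P (-1.8, 1.7) the arrows converge inward. Divergence about -7, curl ≈0 — negative divergence with near-zero curl is a sink.

sink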